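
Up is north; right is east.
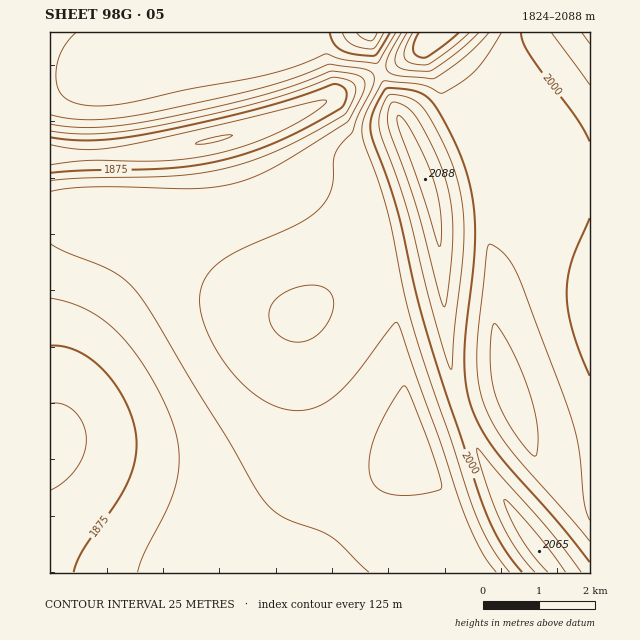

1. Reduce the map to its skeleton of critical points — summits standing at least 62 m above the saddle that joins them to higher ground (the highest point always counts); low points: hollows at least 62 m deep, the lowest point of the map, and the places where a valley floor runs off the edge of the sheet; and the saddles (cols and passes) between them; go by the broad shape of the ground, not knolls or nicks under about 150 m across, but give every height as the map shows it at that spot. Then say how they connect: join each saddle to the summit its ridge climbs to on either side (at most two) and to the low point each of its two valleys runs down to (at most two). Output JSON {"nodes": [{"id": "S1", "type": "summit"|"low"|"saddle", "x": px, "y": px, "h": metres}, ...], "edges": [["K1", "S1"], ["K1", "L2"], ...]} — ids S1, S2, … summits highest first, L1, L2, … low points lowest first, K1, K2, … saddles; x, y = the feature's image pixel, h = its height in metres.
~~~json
{"nodes": [
{"id": "S1", "type": "summit", "x": 425, "y": 179, "h": 2088},
{"id": "S2", "type": "summit", "x": 370, "y": 33, "h": 2067},
{"id": "S3", "type": "summit", "x": 590, "y": 33, "h": 2057},
{"id": "L1", "type": "low", "x": 214, "y": 140, "h": 1824},
{"id": "L2", "type": "low", "x": 55, "y": 444, "h": 1844},
{"id": "L3", "type": "low", "x": 432, "y": 38, "h": 1852},
{"id": "K1", "type": "saddle", "x": 509, "y": 124, "h": 1984},
{"id": "K2", "type": "saddle", "x": 380, "y": 72, "h": 1962},
{"id": "K3", "type": "saddle", "x": 50, "y": 209, "h": 1936}],
"edges": [["K1", "S1"], ["K1", "S3"], ["K1", "L1"], ["K1", "L3"], ["K2", "S1"], ["K2", "S2"], ["K2", "L1"], ["K2", "L3"], ["K3", "S1"], ["K3", "L1"], ["K3", "L2"]]}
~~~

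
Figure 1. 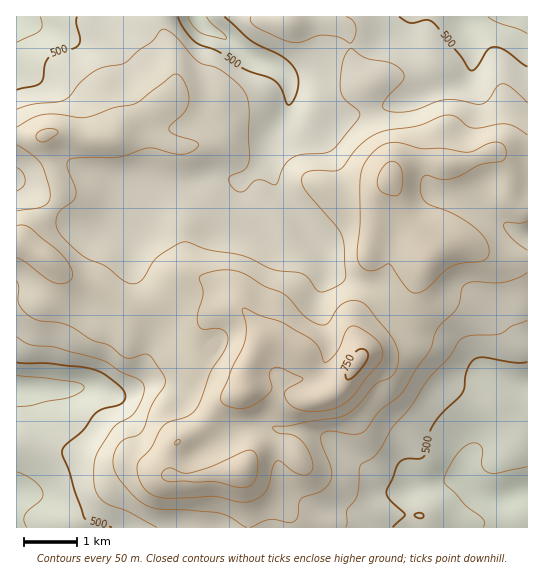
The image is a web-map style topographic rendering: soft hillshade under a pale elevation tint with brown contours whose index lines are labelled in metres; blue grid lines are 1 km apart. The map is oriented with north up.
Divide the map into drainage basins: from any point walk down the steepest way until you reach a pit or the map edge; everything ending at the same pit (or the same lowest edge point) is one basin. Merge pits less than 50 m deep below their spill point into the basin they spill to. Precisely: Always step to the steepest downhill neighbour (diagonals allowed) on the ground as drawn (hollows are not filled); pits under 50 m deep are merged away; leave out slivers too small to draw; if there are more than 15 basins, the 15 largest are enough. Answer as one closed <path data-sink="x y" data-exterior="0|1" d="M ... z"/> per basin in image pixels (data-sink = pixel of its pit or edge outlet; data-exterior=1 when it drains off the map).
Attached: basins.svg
<path data-sink="527 491" data-exterior="1" d="M494 152l-37 12-42-3-17 7-6 6-1 8 16 29 19 20 17 12-8 7-16 27-13 14-35 20-12 12-3 12 5 19-18 29-4 0-16-10-24-24-20-9-16-1-11-20-10-11-7-1-10 2-18 12-4 6-3 12 4 12 0 10 6 6 15 8 18 5 2 10-19 10-21 25-29 18-5 18 0 15 27 1 43-6 4 16 4 41 279-1 0-317-10-2-10-10-1-29-6-11z"/><path data-sink="17 17" data-exterior="1" d="M158 16l-142 1 0 118 28 2 11 36 6 14 0 7-6 12-26 28-5 9 47 36 32 12 22 16 5 6 40-17 23-19 25 6 17 12 28 44 16 1 20 9 24 24 16 10 4 0 18-29-5-19 3-12 12-12 35-20 13-14 16-27 8-7-17-12-19-20-17-31-11 15-12 8-17 0-21-11-40 32-6 11-16-25-10-23-22-30-13-13-12-3-20 6-13 0-31-10-32 0 12-13 40-23 7-7 3-11-1-24-14-29z"/><path data-sink="17 389" data-exterior="1" d="M23 243l-7 0 0 198 11 0 14 6 24 4 37 10 27-1 35 14-26-1-17 8-33 37-3 5 1 5 161 0 0-30-6-27-43 6-27-2 0-14 5-18 29-18 21-25 19-10-2-10-18-5-15-8-6-6 0-10-4-9 3-15 7-10 15-8 16-2-6-12-17-12-25-6-23 19-40 17-5-6-22-16-32-12z"/><path data-sink="197 17" data-exterior="1" d="M289 16l-130 0 0 6 2 8 14 29 1 24-3 11-7 7-40 23-13 13 33 0 31 10 13 0 20-6 12 3 13 13 22 30 10 23 16 25 6-11 40-32 21 11 21-2 18-19 3-11-3-14-17-43-4-17 0-14-11-12-5-13-4-28-7-6-51-3z"/><path data-sink="527 17" data-exterior="1" d="M527 16l-237 0-1 5 52 3 7 6 4 28 5 13 11 12 0 14 4 17 19 47 0 15 7-8 17-7 42 3 34-12 4 0 16 16 17 1z"/><path data-sink="17 491" data-exterior="1" d="M27 441l-11 1 1 86 68 0 3-10 33-37 17-8 26 1-35-14-27 1-37-10-24-4z"/><path data-sink="17 179" data-exterior="1" d="M43 136l-27 1 1 106 6 0 4-4 28-33 6-12 0-7z"/>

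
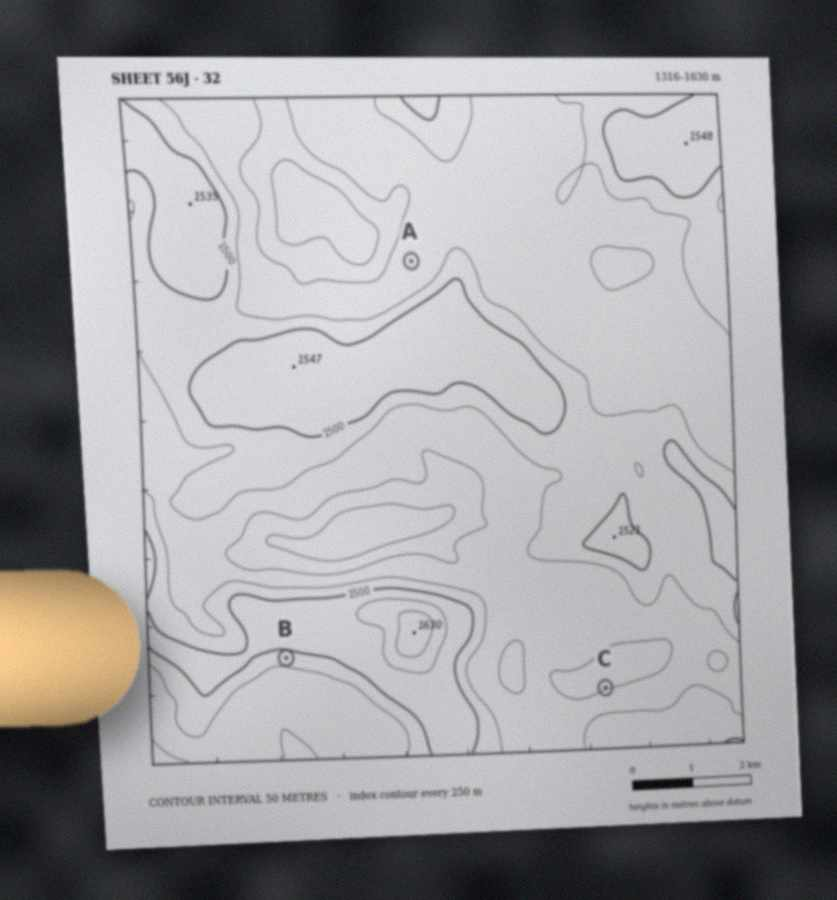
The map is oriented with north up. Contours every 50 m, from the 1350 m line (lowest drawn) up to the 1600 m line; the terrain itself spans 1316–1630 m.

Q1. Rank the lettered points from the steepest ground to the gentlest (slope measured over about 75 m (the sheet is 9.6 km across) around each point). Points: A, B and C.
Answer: B C A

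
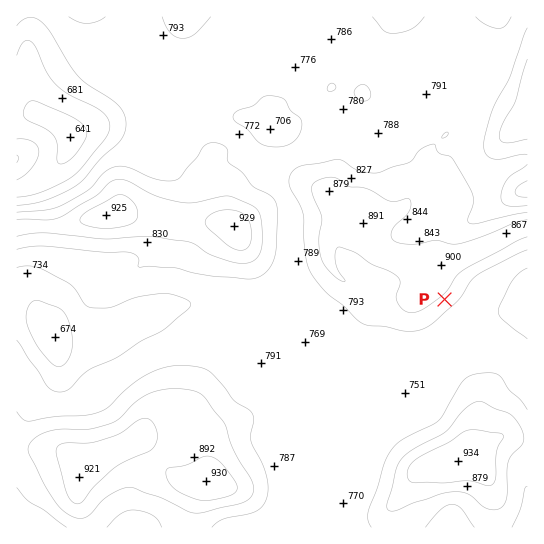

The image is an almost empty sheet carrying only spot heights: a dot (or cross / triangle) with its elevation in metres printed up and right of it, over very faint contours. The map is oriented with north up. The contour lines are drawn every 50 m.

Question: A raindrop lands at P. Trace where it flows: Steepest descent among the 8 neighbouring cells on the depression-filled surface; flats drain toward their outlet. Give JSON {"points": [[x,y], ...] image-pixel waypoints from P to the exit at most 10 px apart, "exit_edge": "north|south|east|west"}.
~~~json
{"points": [[445, 299], [455, 310], [466, 318], [477, 318], [487, 318], [498, 315], [509, 311], [519, 310], [527, 310]], "exit_edge": "east"}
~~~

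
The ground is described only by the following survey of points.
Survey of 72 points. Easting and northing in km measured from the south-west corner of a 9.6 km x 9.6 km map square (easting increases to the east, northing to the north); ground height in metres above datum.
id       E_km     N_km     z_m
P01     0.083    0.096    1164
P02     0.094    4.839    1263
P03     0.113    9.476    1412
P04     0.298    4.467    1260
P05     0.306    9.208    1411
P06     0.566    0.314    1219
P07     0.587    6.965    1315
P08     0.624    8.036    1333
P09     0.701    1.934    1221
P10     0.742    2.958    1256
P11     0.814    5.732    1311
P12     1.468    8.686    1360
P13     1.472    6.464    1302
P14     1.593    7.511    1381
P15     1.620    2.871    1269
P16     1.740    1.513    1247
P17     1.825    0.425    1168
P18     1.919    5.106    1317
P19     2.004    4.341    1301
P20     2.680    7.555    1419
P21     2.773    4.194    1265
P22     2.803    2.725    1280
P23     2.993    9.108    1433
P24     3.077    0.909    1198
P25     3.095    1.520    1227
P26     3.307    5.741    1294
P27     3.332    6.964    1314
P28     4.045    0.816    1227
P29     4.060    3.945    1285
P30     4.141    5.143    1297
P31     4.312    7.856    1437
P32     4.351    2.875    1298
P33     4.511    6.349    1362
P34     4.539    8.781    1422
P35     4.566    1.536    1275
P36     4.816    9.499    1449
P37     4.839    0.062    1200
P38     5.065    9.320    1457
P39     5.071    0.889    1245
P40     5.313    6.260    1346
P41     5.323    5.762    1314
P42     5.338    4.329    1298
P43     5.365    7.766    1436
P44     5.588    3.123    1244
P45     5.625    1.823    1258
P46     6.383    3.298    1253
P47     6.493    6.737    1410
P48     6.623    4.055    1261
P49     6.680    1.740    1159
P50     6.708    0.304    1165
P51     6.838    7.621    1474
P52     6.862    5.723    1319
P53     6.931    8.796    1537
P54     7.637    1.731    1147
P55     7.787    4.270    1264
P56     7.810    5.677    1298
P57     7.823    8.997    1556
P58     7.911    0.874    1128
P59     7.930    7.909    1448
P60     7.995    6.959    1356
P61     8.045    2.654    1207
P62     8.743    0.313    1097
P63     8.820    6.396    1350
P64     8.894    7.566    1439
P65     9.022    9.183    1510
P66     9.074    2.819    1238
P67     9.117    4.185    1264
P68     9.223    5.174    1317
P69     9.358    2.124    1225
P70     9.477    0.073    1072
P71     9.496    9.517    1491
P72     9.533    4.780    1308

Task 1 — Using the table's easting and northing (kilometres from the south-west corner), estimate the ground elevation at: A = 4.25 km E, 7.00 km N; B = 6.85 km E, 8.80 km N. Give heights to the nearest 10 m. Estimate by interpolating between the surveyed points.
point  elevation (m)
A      1410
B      1540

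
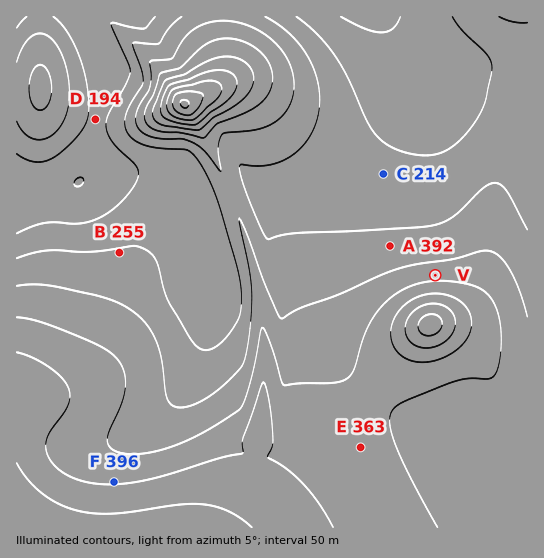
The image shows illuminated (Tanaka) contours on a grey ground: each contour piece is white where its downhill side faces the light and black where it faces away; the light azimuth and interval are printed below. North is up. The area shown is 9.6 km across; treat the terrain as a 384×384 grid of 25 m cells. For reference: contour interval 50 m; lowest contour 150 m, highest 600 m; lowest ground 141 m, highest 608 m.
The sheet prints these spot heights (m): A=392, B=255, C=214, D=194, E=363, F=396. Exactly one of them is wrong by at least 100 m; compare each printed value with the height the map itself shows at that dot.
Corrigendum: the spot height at A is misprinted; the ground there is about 267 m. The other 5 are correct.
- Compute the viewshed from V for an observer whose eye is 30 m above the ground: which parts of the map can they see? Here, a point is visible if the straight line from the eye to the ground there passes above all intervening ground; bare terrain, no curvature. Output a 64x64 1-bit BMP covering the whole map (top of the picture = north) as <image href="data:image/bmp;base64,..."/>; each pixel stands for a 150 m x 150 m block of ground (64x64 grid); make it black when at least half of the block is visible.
<image width="64" height="64" href="data:image/bmp;base64,Qk0+AgAAAAAAAD4AAAAoAAAAQAAAAEAAAAABAAEAAAAAAAACAAATCwAAEwsAAAIAAAAAAAAA////AAAAAAD8AAAAAAAAAP4AAAAAAAAA/gAAAAAAAAD+AAAAAAAAAPwAAAAAAAAA+AAAAAAAAAD4AAAAAAAAAPgAAAAAAAAA+AAAAAAAAAD4AAAAAAAAAPwAAAAAAAAA/gAAAAAAAAD/AAAAAAAAAP+AAAAAAAAA/8AAAAAAAAD/4AAAAAAAAP/wAAAAAAAA//gAAAAAAAD//AABAAAAAP/8AAEAAAAA//4AAYAAAAD//gABgAAAAP/+AAHAAAAA//4AAeAAAAD//gAB+AAAAP/+AAH8AAAA//4AAf8AAAD//gAD/8A8AP/+AAP/8H4A//wAA//8/4B//AAD////4D/4AAP////gP+AAA/////AfAAAH////8AgAAAf////wAAAAB/////gAAAAP////+AAAAA/////4AAAAD/////gAAAAP/////AAAAB/////8AAAAH/////4AAAA//////wAAAD//////AAAAf/////8AAAB//////wAAAP//////AAAA//////84APP//////zwA////////PAA///////88AA///////x4AB///////HAAD//////8YAAD//////xAAAH//////AAAAH/////8AAAAH/////wAAAAP/////AAAAAP////8AAAAAH////wAAAAAB////AAAAAAD///8AAAAAAH///w=="/>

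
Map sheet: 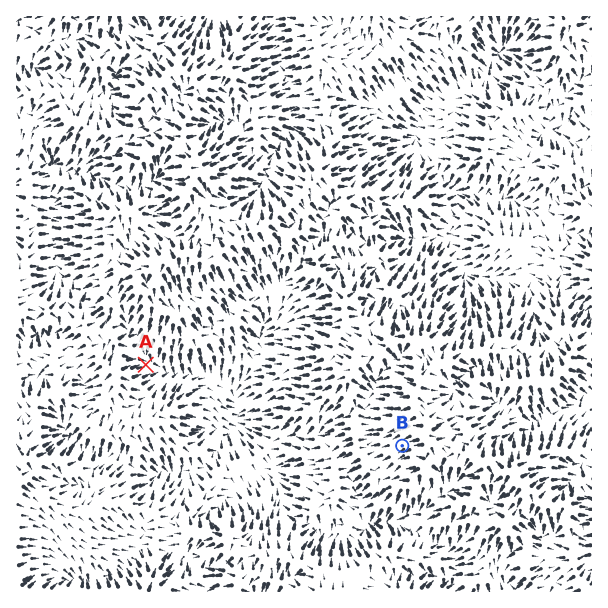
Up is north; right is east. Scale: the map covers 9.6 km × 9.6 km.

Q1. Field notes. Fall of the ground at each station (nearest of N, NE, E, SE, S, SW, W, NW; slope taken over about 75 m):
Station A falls E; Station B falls SW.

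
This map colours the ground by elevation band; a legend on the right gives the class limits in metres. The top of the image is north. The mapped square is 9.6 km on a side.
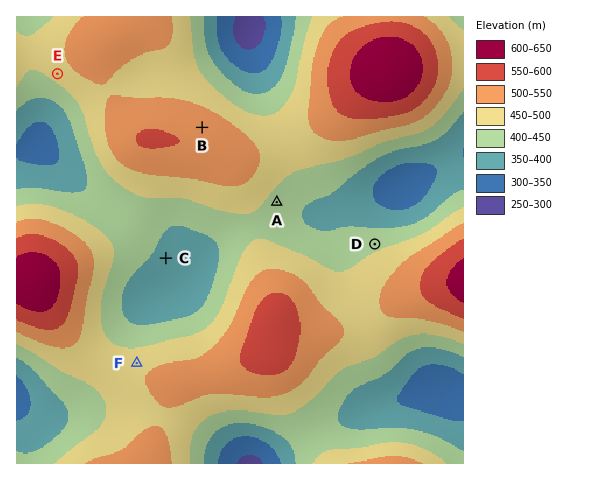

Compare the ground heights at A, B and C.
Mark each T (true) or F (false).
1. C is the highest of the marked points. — F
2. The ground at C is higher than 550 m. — F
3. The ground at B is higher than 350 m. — T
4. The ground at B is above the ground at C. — T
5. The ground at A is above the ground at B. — F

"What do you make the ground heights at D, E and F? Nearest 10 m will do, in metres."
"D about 430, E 470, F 480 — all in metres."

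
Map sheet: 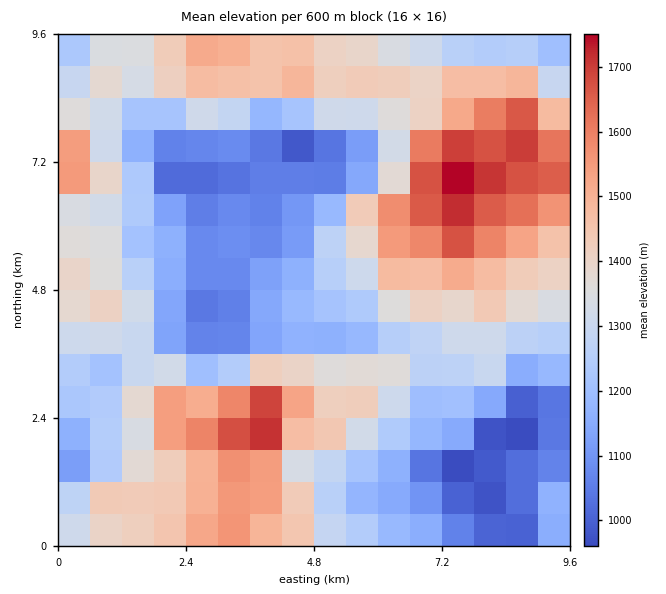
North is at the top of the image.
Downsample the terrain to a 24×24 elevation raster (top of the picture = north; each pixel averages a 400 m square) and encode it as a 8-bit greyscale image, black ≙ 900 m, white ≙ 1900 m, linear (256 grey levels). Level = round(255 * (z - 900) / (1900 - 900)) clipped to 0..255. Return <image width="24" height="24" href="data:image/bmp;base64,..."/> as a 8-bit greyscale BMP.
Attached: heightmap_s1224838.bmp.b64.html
<image width="24" height="24" href="data:image/bmp;base64,Qk12BgAAAAAAADYEAAAoAAAAGAAAABgAAAABAAgAAAAAAEACAAATCwAAEwsAAAABAAAAAAAAAAAAAAEBAQACAgIAAwMDAAQEBAAFBQUABgYGAAcHBwAICAgACQkJAAoKCgALCwsADAwMAA0NDQAODg4ADw8PABAQEAAREREAEhISABMTEwAUFBQAFRUVABYWFgAXFxcAGBgYABkZGQAaGhoAGxsbABwcHAAdHR0AHh4eAB8fHwAgICAAISEhACIiIgAjIyMAJCQkACUlJQAmJiYAJycnACgoKAApKSkAKioqACsrKwAsLCwALS0tAC4uLgAvLy8AMDAwADExMQAyMjIAMzMzADQ0NAA1NTUANjY2ADc3NwA4ODgAOTk5ADo6OgA7OzsAPDw8AD09PQA+Pj4APz8/AEBAQABBQUEAQkJCAENDQwBEREQARUVFAEZGRgBHR0cASEhIAElJSQBKSkoAS0tLAExMTABNTU0ATk5OAE9PTwBQUFAAUVFRAFJSUgBTU1MAVFRUAFVVVQBWVlYAV1dXAFhYWABZWVkAWlpaAFtbWwBcXFwAXV1dAF5eXgBfX18AYGBgAGFhYQBiYmIAY2NjAGRkZABlZWUAZmZmAGdnZwBoaGgAaWlpAGpqagBra2sAbGxsAG1tbQBubm4Ab29vAHBwcABxcXEAcnJyAHNzcwB0dHQAdXV1AHZ2dgB3d3cAeHh4AHl5eQB6enoAe3t7AHx8fAB9fX0Afn5+AH9/fwCAgIAAgYGBAIKCggCDg4MAhISEAIWFhQCGhoYAh4eHAIiIiACJiYkAioqKAIuLiwCMjIwAjY2NAI6OjgCPj48AkJCQAJGRkQCSkpIAk5OTAJSUlACVlZUAlpaWAJeXlwCYmJgAmZmZAJqamgCbm5sAnJycAJ2dnQCenp4An5+fAKCgoAChoaEAoqKiAKOjowCkpKQApaWlAKampgCnp6cAqKioAKmpqQCqqqoAq6urAKysrACtra0Arq6uAK+vrwCwsLAAsbGxALKysgCzs7MAtLS0ALW1tQC2trYAt7e3ALi4uAC5ubkAurq6ALu7uwC8vLwAvb29AL6+vgC/v78AwMDAAMHBwQDCwsIAw8PDAMTExADFxcUAxsbGAMfHxwDIyMgAycnJAMrKygDLy8sAzMzMAM3NzQDOzs4Az8/PANDQ0ADR0dEA0tLSANPT0wDU1NQA1dXVANbW1gDX19cA2NjYANnZ2QDa2toA29vbANzc3ADd3d0A3t7eAN/f3wDg4OAA4eHhAOLi4gDj4+MA5OTkAOXl5QDm5uYA5+fnAOjo6ADp6ekA6urqAOvr6wDs7OwA7e3tAO7u7gDv7+8A8PDwAPHx8QDy8vIA8/PzAPT09AD19fUA9vb2APf39wD4+PgA+fn5APr6+gD7+/sA/Pz8AP39/QD+/v4A////AF5ue4CGhpumqpyNhmJnWktJQjEdGxsnSHKIlZKGmJ+hrJ+ZjmJXRkM/NykZFhIvTUtvhYSEh4+kp6maeGBNRUE2LxgREho5QzNKYHeFg5GkpauJa19bSUQ0HQ0OHSAvJzdGU2aKl6G7w7mPanJsVE0/JysQDRIdKUNSYGmRqayzyeS2mpiGa1lYTVApFQ4YJFJaXW+bpqioxdLJlYSChGdcSFBEMxUUJFROT2WUlXlukq2uj4iHhndoR1FVVzQkNl5UUVxsVEU7UHV2cmtrdnhrXWJpaE0+VmVtYWVXNS8pMT5FRkJFTFxZZGdtZlxTXGt2em9UMyUjIjFCREVMSFpqZml2c3FmYX9/iHFVNyUoKztHS1NVW3WKjH6Qj354doKDdWZQPCopLDlBSFtYcJGWj4mhi4uIhHdzbFFKRDcvLy81Plxdd5qWnrW4opGAfnJ9cVhEQSosLywtOVZziK6mvMnBpqWfkmKAYFdHOSYsLSkrN0Zymri2ydHOwbekpHiZaGJCLCUlKSouMy9EbImezNLKtsTEuq+id2ApGBshICQoISQmOmyY1Nne1su7wruAbk4lJCQnKCQaEBkrM2CXxtnGzNewu5dsXkw6O0BKQDEpJTtEUm56pbKwwdetsnRscltNYXV8ZlBNbntudntwgpeitcWohGZvgG5sgpGQh4SPmYCJjYh8hJeanqWLY1tmeXR7lZecoJqOlYWOdIGDfHl0d3thVVFfc257hqCZmI+JknWQdmlnYFdOTlFJTQ=="/>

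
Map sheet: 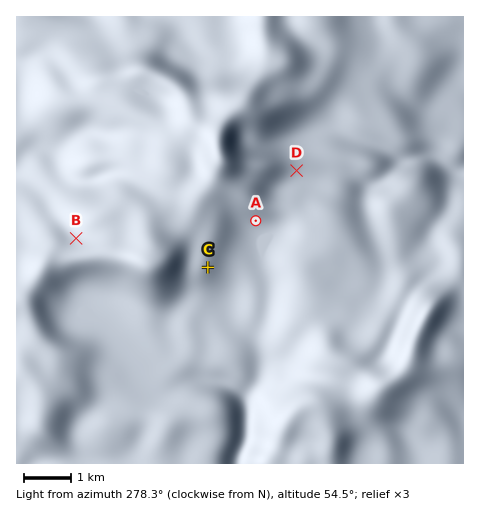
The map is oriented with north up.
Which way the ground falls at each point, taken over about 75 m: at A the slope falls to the S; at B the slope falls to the NW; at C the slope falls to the SE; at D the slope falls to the SE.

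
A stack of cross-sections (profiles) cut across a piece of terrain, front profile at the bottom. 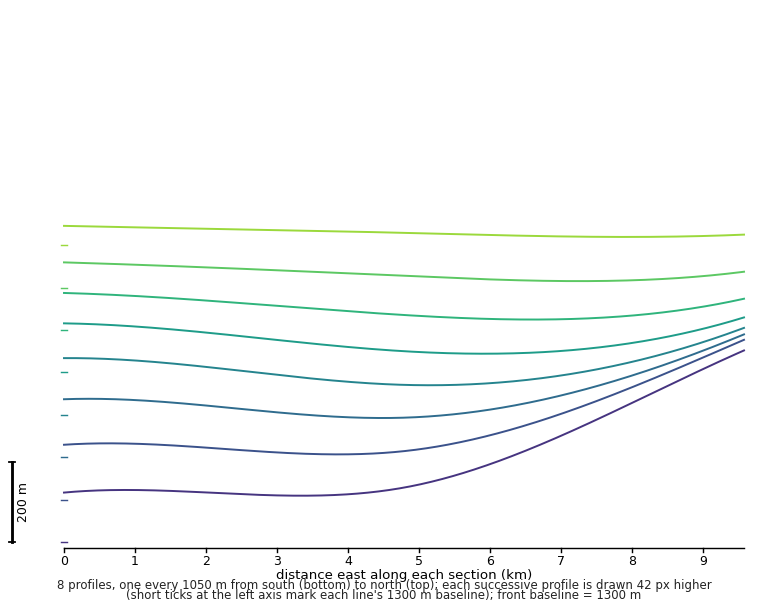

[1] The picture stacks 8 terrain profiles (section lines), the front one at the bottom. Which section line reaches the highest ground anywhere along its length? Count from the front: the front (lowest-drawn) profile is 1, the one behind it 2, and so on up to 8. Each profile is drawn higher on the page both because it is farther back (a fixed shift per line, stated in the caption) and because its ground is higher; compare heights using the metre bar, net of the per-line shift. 1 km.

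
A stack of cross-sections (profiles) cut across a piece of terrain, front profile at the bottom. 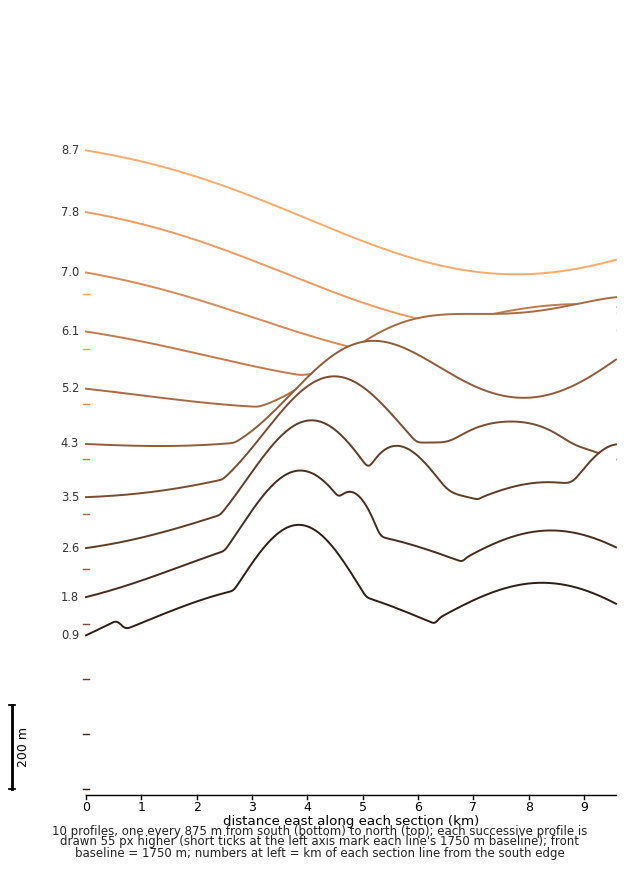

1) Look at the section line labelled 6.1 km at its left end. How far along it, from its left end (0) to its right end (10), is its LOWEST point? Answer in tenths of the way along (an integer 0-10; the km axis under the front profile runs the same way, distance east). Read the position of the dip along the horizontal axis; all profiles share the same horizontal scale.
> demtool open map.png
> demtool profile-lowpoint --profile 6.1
4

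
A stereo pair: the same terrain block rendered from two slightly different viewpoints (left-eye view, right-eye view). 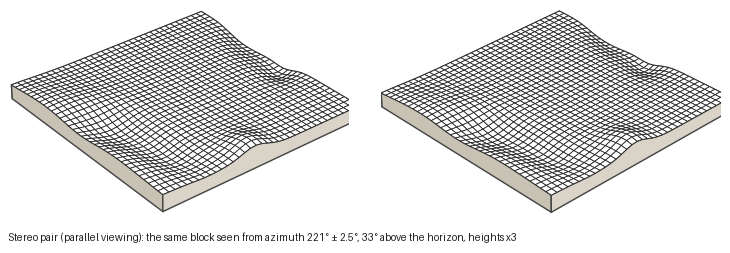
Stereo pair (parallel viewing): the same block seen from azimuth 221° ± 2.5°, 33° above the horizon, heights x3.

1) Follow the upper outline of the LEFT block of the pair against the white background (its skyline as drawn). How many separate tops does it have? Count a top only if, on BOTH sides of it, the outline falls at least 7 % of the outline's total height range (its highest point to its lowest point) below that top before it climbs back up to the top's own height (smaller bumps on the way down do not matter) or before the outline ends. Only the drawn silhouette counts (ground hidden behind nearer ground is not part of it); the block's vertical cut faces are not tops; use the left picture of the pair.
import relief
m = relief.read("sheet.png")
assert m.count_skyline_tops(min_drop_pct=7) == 2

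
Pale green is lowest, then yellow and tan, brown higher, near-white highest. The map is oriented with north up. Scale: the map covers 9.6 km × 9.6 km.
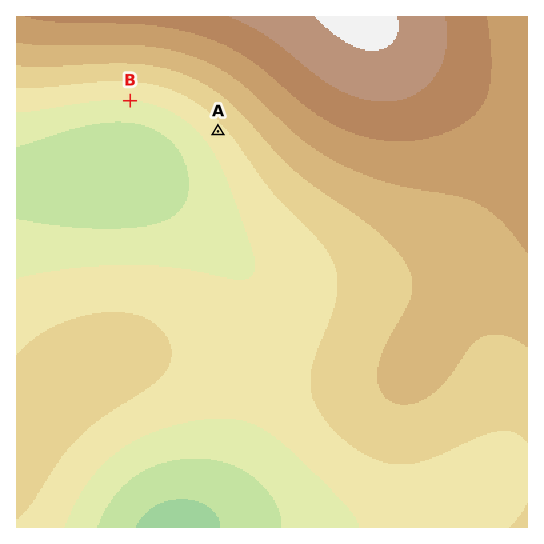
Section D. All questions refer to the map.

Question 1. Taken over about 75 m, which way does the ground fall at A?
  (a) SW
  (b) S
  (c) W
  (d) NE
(a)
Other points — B S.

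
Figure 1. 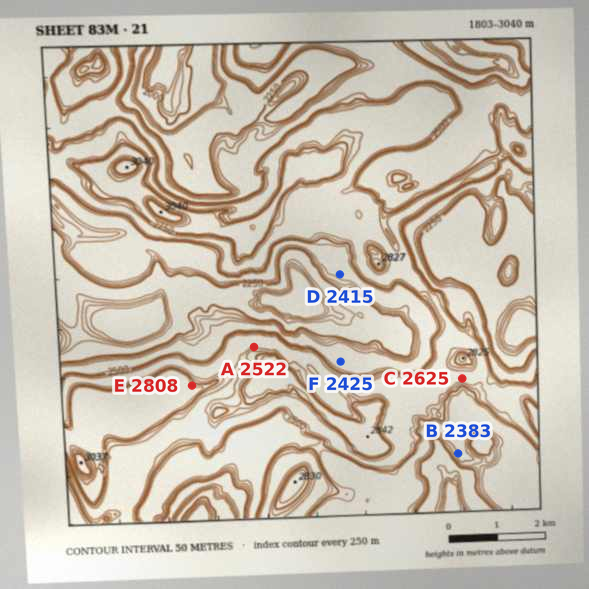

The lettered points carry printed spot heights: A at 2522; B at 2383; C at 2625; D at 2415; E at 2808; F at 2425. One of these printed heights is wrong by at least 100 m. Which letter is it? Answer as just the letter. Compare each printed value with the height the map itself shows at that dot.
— A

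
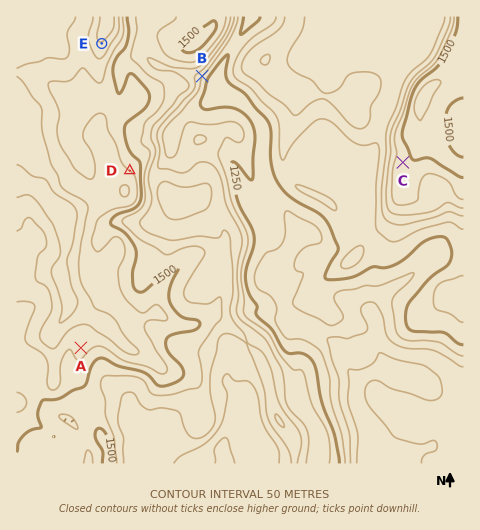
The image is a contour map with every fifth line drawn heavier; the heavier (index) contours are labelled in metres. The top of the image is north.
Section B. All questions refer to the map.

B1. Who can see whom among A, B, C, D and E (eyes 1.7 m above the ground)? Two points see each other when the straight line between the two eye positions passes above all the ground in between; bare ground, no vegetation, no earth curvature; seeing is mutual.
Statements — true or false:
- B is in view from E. false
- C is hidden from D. false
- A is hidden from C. true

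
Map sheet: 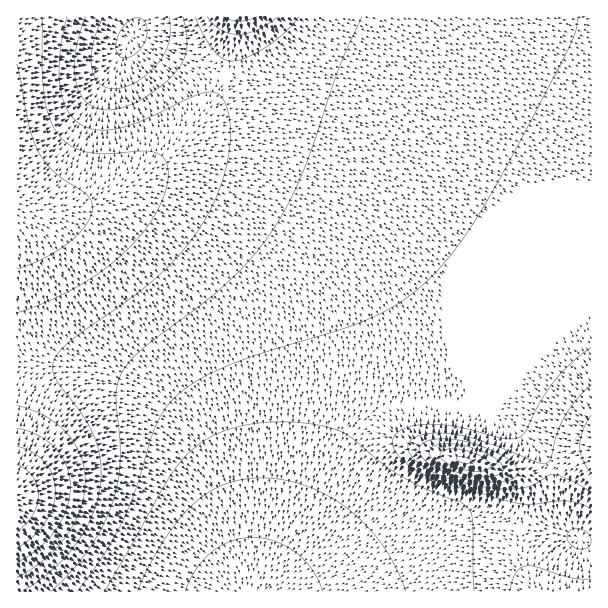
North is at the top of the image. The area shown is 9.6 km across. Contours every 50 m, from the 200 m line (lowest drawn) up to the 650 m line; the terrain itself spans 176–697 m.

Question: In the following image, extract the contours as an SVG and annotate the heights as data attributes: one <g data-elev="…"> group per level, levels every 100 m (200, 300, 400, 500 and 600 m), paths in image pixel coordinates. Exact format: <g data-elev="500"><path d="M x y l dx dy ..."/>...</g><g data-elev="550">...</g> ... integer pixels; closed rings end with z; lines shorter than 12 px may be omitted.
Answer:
<g data-elev="200"><path d="M185 591l10-21 17-18 19-11 21-4 23 4 21 12 16 17 11 21"/></g><g data-elev="300"><path d="M105 591l62-110 10-15 12-14 18-13 21-9 26-6 27-2 34 3 26 7 12 7 27 23 22 15 23 12 33 12 8 5 4 6 3 9 1 70"/><path d="M576 548l-7-5-2-7 3-6 8-2 9 5 3 4 1 5-1 4-3 2-5 1z"/><path d="M122 58l-4-4-2-6 3-15 10-12 6-3 6 1 4 4 2 6-3 14-4 7-6 5-6 3z"/></g><g data-elev="400"><path d="M51 591l21-21 18-22 13-23 10-24 5-18 2-18 0-22-4-47 1-12 5-12 9-12 12-12 60-45 28-24 21-22 20-26 15-25 14-30 38-108 23-51"/><path d="M591 385l-15 15-12 17-7 17-6 24-5 6-9-2-61-23-24-5-18-1-14 2-9 5-3 7 4 9 12 11 17 9 21 6 32 6 22 1 15-4 18-10 5-1 16 6 21 12"/><path d="M183 17l4 18 0 13-4 12-6 11-15 15-19 13-18 8-17 3-10-1-10-5-7-8-4-12-2-15 1-16 3-18 7-18"/></g><g data-elev="500"><path d="M17 578l27-18 12-11 10-13 9-14 6-13 3-14 1-13-1-14-3-12-6-12-8-10-10-10-12-8-13-6-15-5"/><path d="M472 476l14 1 11-2 6-4 0-4-3-5-8-6-25-10-23-2-9 2-4 3-2 3 2 4 7 8 16 7z"/><path d="M17 313l28-11 29-13 25-16 21-17 19-19 14-19 11-21 4-20 0-9-2-7-4-5-6-3-12-2-37 3-18-1-17-6-13-12-9-17-6-23-2-27 0-51"/><path d="M207 17l6 7 8 6 7 3 9 1 11-1 10-3 19-13"/></g><g data-elev="600"><path d="M17 548l16-12 12-14 8-15 2-16-2-15-8-14-13-10-15-6"/><path d="M461 462l7 2 4-2-2-3-5-2-6-1-3 2z"/></g>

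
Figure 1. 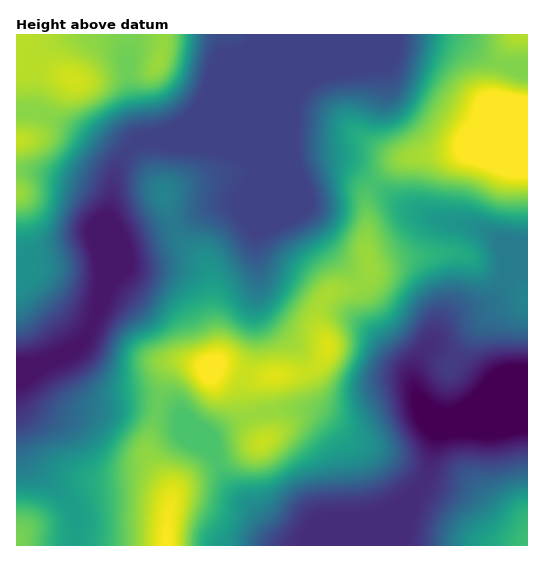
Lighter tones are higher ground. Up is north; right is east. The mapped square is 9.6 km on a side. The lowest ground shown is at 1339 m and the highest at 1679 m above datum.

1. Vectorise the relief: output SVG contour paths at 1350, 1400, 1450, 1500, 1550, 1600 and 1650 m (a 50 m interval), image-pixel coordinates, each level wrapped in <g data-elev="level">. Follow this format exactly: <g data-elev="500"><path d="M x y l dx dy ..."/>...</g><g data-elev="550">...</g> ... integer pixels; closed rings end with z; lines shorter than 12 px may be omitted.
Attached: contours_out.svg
<g data-elev="1350"><path d="M527 430l-36 6-32-2-22 1-7-3-5-6-5-9-2-9 1-4 3-1 16 9 7 0 6-1 10-5 10-8 26-26 10-4 20-1"/></g><g data-elev="1400"><path d="M280 545l2-6 19-27 7-7 13-4 37-2 16-3 17-8 18-16 4-9 0-10-18-40-6-28-1-12 2-6 4-7 17-16 16-18 8-4 7 3 5 6 9 20 6 4 9-1 27-6 29 0"/><path d="M527 452l-32 7-32-1-11 5-5 6-6 20-13 27-5 16-1 13"/><path d="M17 344l12-2 10-6 23-18 9-12 8-18 3-16-1-13-7-24 1-14 6-10 15-18 13-24 5-4 5-1 3 5 5 32 13 31 7 25 2 12-3 11-7 12-26 33-14 29-6 9-11 9-30 17-10 10-15 16-5 4-5 1"/></g><g data-elev="1450"><path d="M249 545l1-8 5-8 16-14 14-19 9-7 17-7 55-7 13-7 9-8 4-8-1-8-23-49-2-10 1-9 4-12 7-12 24-22 15-24 8-9 8-5 10-3 10-1 8 1 20 10 5 4 6 10 5 4 18 8 12 3"/><path d="M527 477l-9 1-12 4-15 7-9 6-29 27-5 10-2 13"/><path d="M17 320l6-2 7-5 24-24 8-11 2-13-6-22 1-12 18-54 6-13 22-29 13-12 13-7 32-7 10-5 8-7 6-10 5-11 7-28 1-13"/><path d="M421 35l-2 17-8 27-8 16-8 9-5 2-7 1-21-8-16-1-13 3-8 7-4 12-3 29 2 12 10 38 1 9-2 7-4 6-6 6-29 18-9 7-6 8-9 17-4 4-5 0-7-5-11-13-12-19-7-7-9-4-17-5-7-5-3-11 3-25-5-9-8-4-11-2-8 1-6 4-4 10 1 10 15 31 9 33 0 11-3 11-18 31-22 16-7 7-13 33-21 30-5 20-4 8-11 8-24 9-17 10-8 1"/></g><g data-elev="1500"><path d="M215 545l2-6 12-16 5-23 5-7 6-2 17-3 8-2 24-15 51-26 6-5 3-5 0-8-4-30 0-12 3-10 14-35 6-9 20-14 21-31 11-8 18-9 11-2 17 0 7-4 0-8-5-9-11-7-23-6-8-4-8-9 0-4 2-4 9-3 29 1 39 9 25 2"/><path d="M527 497l-8 2-8 5-14 20-15 13-3 8"/><path d="M17 236l9-1 8-3 7-5 5-6 7-16 4-24 3-9 26-39 7-8 12-9 16-9 10-4 27-4 8-5 8-7 6-8 4-11 4-19 2-14"/><path d="M437 35l-2 16-10 26-11 24-9 14-10 7-10 3-11 0-20-4-5 1-4 3-2 10 4 21-5 23 2 29-3 12-4 8-7 8-24 17-8 8-16 32-12 16-11 7-9 0-9-6-20-22-6-2-6 0-27 15-8 7-16 19-21 11-7 6-4 8-2 11-2 26 2 20-2 10-23 33-8 7-15 9-5 7 1 12 9 25 0 7-2 4-2 1-3-1-10-15-10-8-17-5-20-2"/></g><g data-elev="1550"><path d="M35 545l1-16-1-6-6-5-12-1"/><path d="M192 545l3-16 12-32 2-24-2-6-6-7-23-13-8-8-3-7-1-9 1-11 3-8 5-5 7 0 19 16 16 11 5 9 7 25 5 5 8 4 13 2 14-3 11-7 18-16 27-33 24-53 3-14-2-21 2-7 5-4 16-5 8-5 10-14 7-13 1-9-2-11-20-43-8-9-4-1-3 4-23 49-25 19-33 47-12 12-8 4-10 0-8-3-18-11-11-2-19 9-24 7-21 10-7 5-2 6 0 5 8 25 0 16-4 14-16 24-7 18-1 10 1 22 0 52"/><path d="M17 213l10-3 8-6 4-11-4-18 1-6 22-21 11-22 5-6 52-34 7-1 20 1 6-2 7-5 5-7 3-9 5-28"/><path d="M477 35l-1 8-3 6-18 17-10 12-27 45-9 8-26 17-4 8 1 11 5 7 9 4 27 3 45 8 35 14 26 0"/></g><g data-elev="1600"><path d="M178 545l5-50-3-8-7-3-8 3-7 12-3 22-2 24"/><path d="M209 392l8 1 6-4 6-8 6-12 1-6-2-7-5-5-6-4-8 0-12 3-11 6-4 5 0 7 5 9 8 10z"/><path d="M271 383l13-3 4-3 0-4-3-3-6-2-11 3-4 4 0 4 2 2z"/><path d="M327 355l3-2 3-5-2-6-4-2-2 1-2 6 1 5z"/><path d="M527 92l-36-7-9 1-7 3-6 7-8 17-11 19-5 17 3 11 9 7 22 6 24 9 24 2"/></g><g data-elev="1650"><path d="M527 107l-16 0-8 3-4 7-1 16 2 11 6 9 9 6 12 2"/></g>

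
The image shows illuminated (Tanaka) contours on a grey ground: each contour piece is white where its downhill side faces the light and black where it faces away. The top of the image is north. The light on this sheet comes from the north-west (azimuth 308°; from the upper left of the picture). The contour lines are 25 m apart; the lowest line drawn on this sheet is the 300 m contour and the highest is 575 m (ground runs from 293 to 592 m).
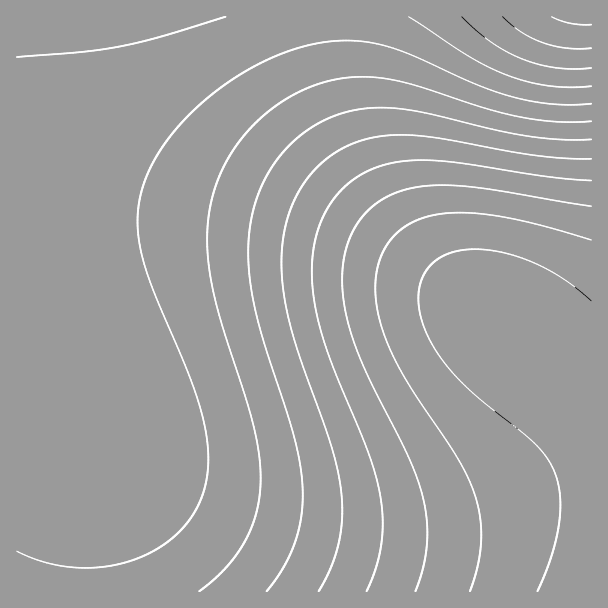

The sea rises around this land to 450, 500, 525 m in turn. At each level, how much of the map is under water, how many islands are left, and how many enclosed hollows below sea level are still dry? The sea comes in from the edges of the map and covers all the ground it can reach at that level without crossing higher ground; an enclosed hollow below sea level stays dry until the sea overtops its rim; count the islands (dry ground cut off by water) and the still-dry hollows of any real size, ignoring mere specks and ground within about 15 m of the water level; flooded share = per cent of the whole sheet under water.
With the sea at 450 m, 55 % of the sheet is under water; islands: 0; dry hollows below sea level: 0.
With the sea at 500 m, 69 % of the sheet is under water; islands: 0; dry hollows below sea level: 0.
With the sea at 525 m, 75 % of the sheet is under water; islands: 0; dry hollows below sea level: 0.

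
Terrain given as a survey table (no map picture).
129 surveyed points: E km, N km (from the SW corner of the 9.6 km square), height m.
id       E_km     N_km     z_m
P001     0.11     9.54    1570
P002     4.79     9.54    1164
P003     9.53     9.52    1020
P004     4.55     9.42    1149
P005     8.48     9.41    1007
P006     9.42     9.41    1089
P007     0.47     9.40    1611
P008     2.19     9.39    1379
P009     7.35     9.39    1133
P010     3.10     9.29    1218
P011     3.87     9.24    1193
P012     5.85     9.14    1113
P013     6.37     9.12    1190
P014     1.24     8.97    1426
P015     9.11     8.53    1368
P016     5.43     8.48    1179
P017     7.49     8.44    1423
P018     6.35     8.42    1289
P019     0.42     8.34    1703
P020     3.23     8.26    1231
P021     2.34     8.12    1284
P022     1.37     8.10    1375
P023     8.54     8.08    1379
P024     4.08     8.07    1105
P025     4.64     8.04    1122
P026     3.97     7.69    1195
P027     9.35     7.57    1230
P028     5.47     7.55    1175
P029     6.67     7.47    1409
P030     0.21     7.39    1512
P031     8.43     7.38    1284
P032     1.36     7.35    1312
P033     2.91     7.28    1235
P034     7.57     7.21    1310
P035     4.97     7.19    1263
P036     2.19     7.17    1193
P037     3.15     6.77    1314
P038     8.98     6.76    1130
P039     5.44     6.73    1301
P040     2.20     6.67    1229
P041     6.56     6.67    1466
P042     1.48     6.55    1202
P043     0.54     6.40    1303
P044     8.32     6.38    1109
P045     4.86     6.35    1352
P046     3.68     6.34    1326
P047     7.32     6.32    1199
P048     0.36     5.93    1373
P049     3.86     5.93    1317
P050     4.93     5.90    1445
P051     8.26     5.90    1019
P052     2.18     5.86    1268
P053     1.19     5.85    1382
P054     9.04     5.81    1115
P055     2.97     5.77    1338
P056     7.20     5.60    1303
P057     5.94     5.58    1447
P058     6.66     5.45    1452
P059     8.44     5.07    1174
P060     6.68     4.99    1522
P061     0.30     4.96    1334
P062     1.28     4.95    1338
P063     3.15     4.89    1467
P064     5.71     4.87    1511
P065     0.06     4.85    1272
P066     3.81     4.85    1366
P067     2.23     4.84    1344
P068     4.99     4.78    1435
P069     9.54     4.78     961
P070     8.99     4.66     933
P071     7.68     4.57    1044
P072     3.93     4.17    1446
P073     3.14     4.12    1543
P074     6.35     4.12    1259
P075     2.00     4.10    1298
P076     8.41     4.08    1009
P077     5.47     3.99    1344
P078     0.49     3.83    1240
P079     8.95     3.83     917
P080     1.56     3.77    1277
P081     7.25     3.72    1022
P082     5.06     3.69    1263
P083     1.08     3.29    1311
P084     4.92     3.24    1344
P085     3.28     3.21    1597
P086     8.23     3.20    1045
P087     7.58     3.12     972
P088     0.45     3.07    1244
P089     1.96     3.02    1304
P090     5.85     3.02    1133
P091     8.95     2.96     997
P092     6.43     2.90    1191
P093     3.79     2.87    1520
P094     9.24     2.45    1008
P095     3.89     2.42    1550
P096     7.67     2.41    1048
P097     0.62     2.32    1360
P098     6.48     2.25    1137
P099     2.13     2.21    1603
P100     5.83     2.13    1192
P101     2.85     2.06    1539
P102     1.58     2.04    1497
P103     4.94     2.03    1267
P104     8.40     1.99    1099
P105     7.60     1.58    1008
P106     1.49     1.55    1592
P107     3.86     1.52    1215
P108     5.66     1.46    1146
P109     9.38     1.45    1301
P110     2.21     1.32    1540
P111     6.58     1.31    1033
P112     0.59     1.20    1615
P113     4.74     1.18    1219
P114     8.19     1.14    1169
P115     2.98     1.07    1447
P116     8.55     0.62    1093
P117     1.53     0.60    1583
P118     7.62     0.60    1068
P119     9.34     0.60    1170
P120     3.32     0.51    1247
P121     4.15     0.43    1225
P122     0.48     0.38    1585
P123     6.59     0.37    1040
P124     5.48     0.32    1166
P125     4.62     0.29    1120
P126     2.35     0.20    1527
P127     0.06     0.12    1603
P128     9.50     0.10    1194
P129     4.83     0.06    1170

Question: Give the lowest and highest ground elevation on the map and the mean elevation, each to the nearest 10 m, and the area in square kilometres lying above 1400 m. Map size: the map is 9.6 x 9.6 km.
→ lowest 900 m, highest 1700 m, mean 1290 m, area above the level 24.3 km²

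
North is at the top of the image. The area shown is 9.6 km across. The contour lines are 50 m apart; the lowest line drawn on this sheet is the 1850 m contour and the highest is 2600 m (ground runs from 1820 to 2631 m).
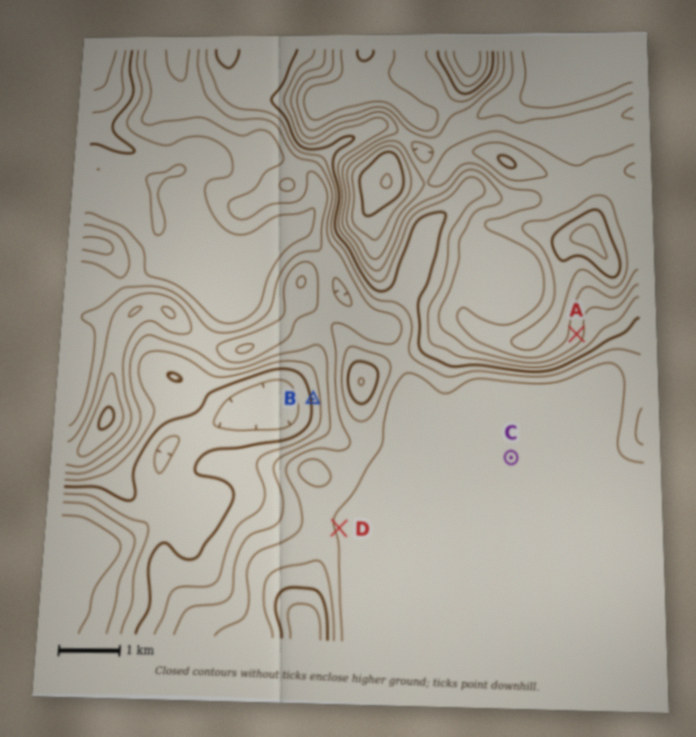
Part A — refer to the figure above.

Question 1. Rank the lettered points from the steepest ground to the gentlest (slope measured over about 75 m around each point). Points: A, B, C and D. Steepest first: B A D C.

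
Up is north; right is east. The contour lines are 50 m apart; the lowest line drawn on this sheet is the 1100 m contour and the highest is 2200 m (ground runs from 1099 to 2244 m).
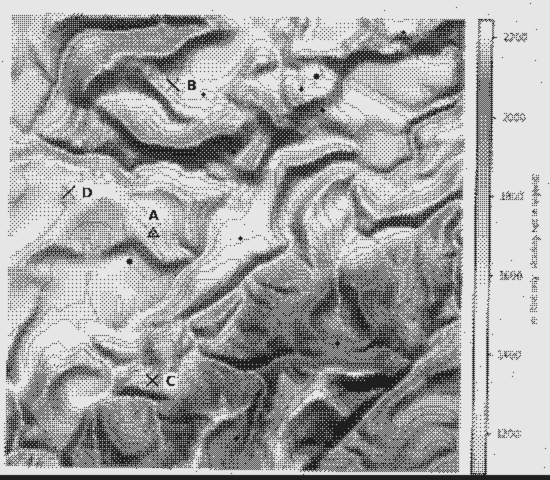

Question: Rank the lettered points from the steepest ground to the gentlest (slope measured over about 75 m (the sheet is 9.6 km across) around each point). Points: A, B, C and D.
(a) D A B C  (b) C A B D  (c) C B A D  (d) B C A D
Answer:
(c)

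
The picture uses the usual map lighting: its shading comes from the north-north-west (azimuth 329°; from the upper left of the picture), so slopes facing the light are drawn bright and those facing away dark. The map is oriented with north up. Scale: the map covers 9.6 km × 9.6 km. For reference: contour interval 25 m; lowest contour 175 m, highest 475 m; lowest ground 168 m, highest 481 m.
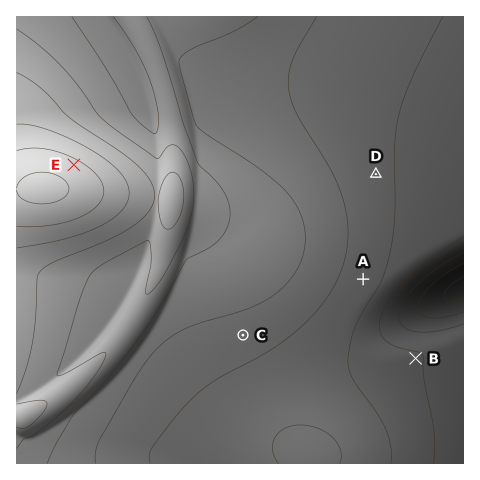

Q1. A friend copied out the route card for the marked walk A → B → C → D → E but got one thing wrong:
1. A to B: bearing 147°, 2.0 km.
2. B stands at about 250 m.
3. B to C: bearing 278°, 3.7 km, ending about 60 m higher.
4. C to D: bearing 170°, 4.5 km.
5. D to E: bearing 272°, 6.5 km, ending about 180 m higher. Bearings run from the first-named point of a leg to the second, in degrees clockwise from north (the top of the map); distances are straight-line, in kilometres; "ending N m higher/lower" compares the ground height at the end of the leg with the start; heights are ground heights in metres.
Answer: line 4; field bearing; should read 40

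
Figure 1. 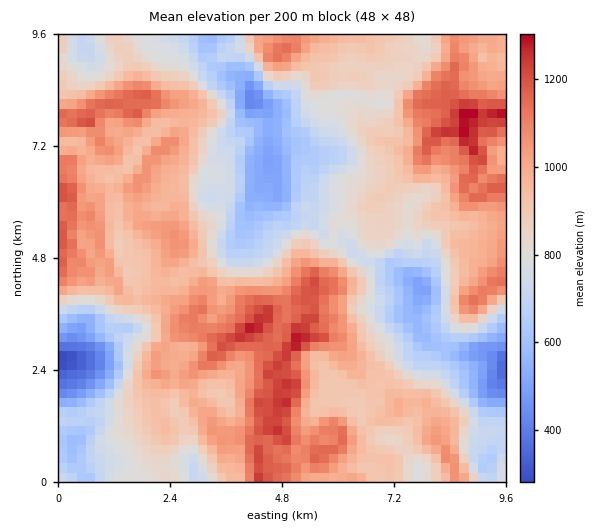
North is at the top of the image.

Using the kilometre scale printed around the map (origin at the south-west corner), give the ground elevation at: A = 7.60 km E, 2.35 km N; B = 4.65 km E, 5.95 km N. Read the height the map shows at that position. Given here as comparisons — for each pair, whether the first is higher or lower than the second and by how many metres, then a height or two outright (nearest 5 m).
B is lower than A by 230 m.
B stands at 540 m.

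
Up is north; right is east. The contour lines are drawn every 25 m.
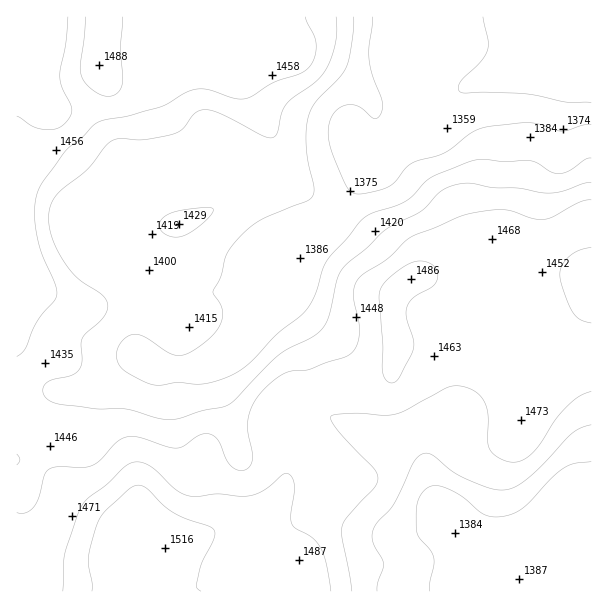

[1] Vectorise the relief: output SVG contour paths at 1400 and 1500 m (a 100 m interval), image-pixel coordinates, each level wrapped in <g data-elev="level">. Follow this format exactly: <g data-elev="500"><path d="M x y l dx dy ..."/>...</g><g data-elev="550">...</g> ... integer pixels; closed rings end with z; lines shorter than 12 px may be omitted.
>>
<g data-elev="1400"><path d="M430 591l0-7 4-18 0-8-3-7-13-15-2-9 1-24 3-8 6-6 8-3 10 1 18 10 21 17 9 3 11-1 10-2 11-7 28-30 12-9 11-5 16-1"/><path d="M591 158l-6 1-14 11-10 3-9-1-13-8-8-3-27 1-22-3-12 3-35 13-9 6-13 14-7 6-11 5-23 7-11 8-35 40-4 9-7 24-9 16-28 23-26 28-13 10-15 8-18 5-11 0-18-2-18 3-12-2-20-11-8-7-3-11 4-11 9-7 6-2 8 2 25 17 11 3 13-5 18-13 9-11 4-12-2-9-8-15 7-13 5-20 6-10 13-15 14-12 49-20 5-4 2-11-6-24-2-16 2-27 7-17 24-24 7-10 6-24 2-27"/></g><g data-elev="1500"><path d="M201 591l-4-3 0-4 5-21 12-24 1-5-1-4-5-4-23-7-12-6-10-7-17-17-9-4-6 2-6 4-21 20-7 11-9 35 0 10 3 17 0 7"/></g>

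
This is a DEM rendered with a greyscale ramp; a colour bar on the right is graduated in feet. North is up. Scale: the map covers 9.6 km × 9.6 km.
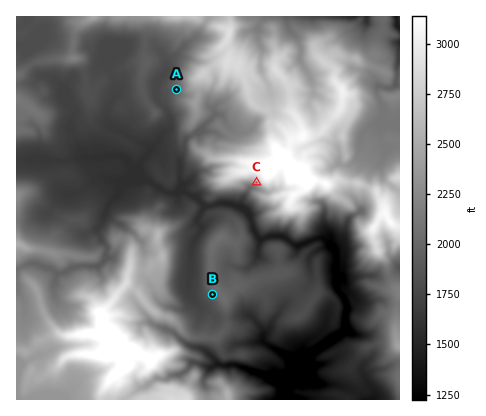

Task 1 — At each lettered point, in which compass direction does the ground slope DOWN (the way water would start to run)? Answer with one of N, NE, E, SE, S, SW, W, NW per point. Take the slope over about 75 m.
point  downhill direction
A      W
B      SW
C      SW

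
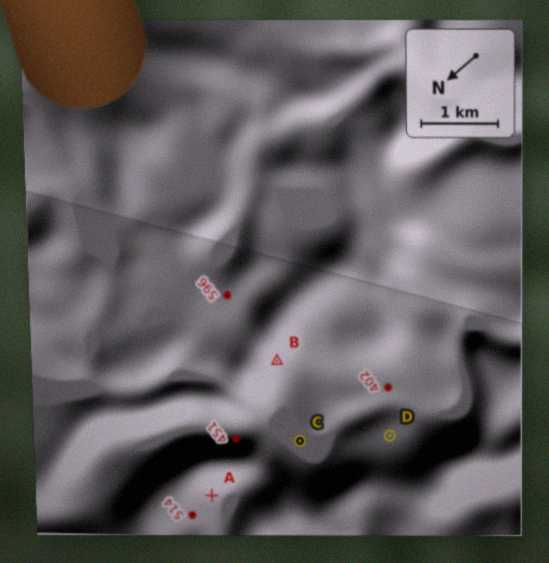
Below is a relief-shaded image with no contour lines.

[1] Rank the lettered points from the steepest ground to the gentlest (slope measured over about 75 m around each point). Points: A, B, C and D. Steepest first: B A D C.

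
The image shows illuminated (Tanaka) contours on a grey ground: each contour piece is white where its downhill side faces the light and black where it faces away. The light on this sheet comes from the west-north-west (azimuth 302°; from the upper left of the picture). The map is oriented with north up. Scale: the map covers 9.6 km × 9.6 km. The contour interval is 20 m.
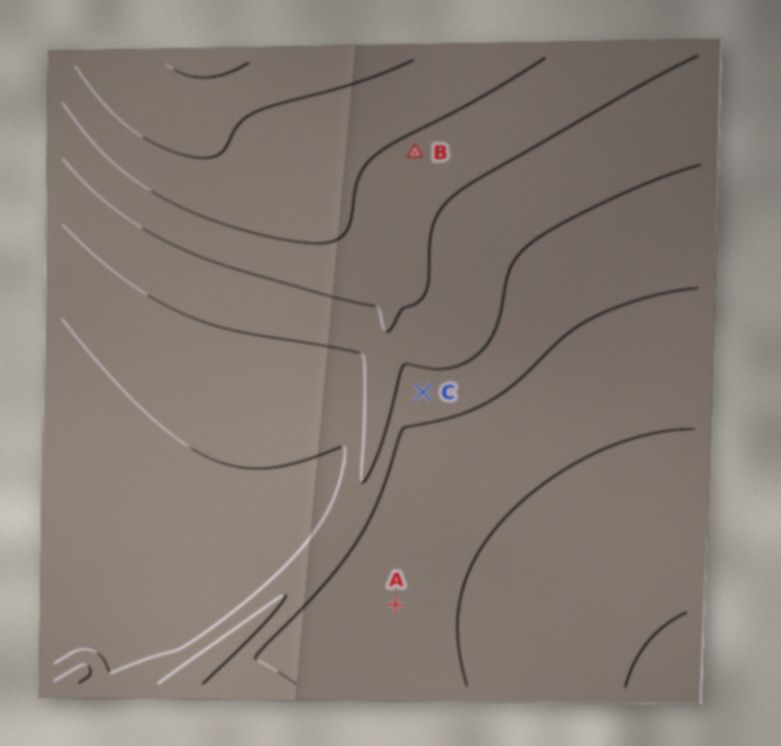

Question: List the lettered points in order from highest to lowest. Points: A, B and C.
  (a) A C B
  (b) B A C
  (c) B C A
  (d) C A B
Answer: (c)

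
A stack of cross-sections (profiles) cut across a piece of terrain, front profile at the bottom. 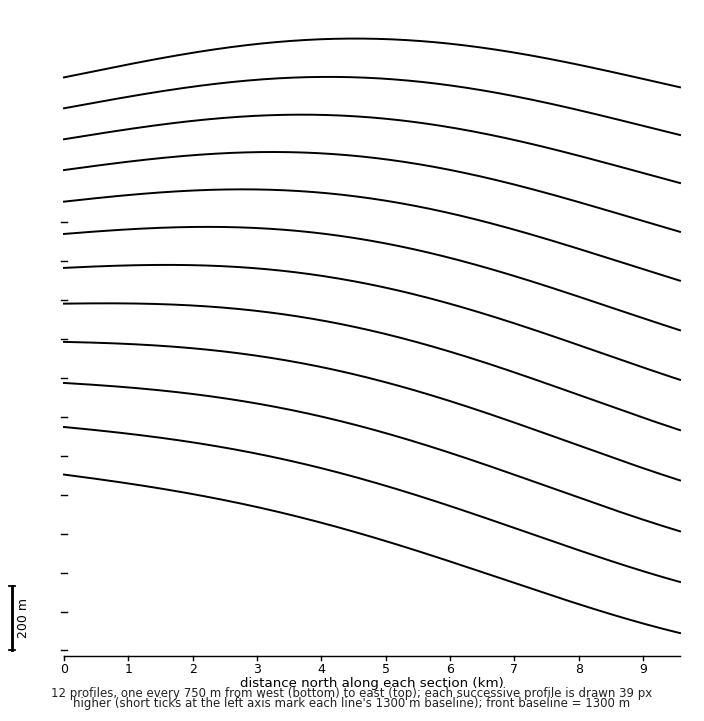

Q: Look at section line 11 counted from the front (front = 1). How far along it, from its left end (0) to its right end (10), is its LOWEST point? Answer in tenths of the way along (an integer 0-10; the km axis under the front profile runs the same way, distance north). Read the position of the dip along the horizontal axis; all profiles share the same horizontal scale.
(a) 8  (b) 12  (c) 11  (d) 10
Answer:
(d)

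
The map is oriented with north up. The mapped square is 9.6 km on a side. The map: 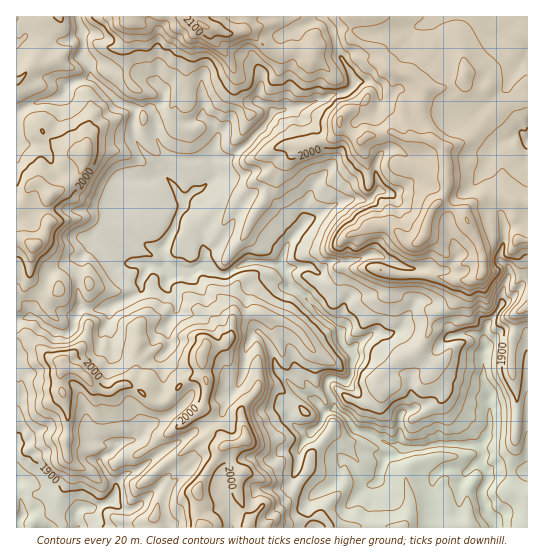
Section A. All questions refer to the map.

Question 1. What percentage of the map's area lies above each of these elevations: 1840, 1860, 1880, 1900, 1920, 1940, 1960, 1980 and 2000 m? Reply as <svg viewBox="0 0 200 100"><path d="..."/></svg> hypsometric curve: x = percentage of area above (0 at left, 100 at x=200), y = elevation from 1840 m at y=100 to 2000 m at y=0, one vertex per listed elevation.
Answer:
<svg viewBox="0 0 200 100"><path d="M193 100l-9-12-9-13-14-13-24-12-19-12-20-13-21-13-20-12"/></svg>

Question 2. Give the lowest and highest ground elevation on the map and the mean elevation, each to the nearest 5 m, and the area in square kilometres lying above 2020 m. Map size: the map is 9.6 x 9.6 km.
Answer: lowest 1805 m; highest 2120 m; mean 1955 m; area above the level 17.2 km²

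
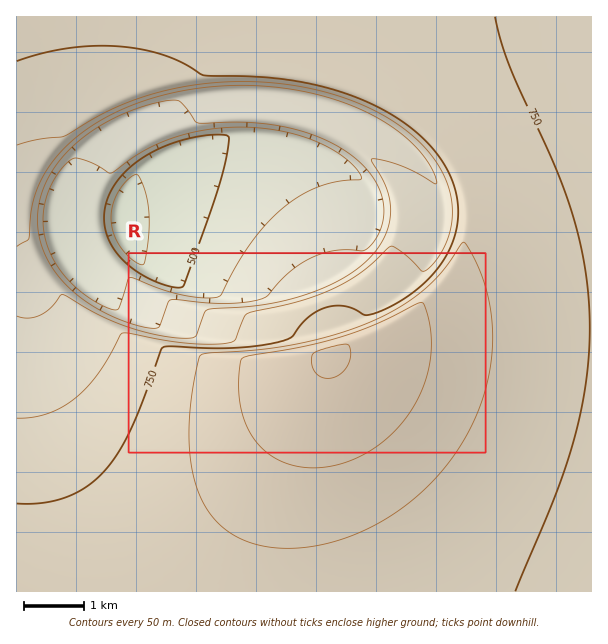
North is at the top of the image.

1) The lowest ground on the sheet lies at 430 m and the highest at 900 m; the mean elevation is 720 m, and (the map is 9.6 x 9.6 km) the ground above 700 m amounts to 66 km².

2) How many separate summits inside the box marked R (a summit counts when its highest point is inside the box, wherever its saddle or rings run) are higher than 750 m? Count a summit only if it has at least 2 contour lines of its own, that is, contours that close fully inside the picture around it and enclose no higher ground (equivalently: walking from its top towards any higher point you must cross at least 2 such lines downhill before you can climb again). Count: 1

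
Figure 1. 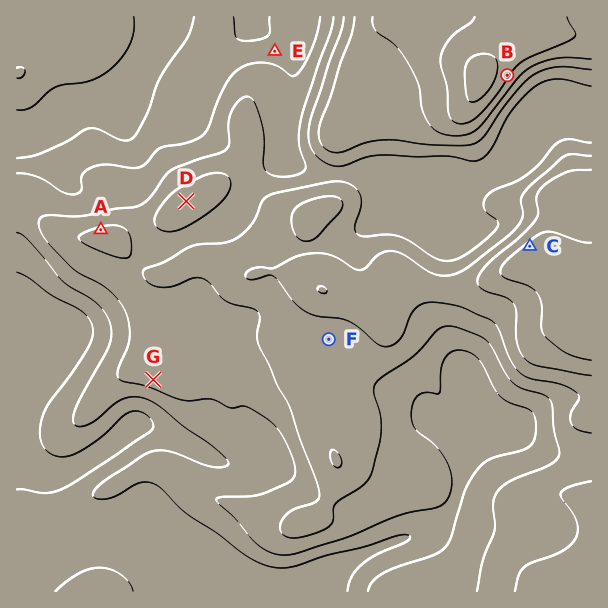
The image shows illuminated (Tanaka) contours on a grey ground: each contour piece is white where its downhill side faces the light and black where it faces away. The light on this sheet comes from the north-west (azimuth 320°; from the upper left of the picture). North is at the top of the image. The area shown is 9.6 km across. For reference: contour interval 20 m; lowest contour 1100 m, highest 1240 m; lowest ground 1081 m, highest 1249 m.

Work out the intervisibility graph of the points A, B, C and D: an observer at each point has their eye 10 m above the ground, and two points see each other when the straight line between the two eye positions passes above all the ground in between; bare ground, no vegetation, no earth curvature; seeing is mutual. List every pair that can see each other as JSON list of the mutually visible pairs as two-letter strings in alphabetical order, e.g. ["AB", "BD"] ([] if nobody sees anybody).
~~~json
["AC", "AD", "BC", "CD"]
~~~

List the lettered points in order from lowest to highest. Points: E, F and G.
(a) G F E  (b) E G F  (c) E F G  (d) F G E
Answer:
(b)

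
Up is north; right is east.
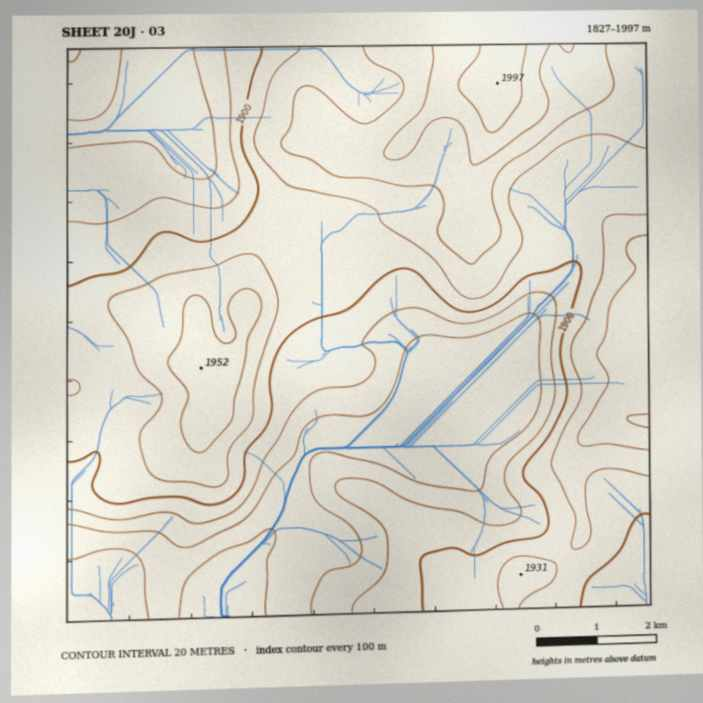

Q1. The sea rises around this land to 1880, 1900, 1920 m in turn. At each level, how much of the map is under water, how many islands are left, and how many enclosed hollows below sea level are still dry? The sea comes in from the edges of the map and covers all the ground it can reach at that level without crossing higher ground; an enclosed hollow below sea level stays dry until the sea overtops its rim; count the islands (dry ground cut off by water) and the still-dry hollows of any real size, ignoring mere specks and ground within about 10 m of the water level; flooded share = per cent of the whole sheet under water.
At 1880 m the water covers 31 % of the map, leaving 0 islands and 0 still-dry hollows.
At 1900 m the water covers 45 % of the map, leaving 0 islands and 0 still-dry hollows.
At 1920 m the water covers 68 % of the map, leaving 1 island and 0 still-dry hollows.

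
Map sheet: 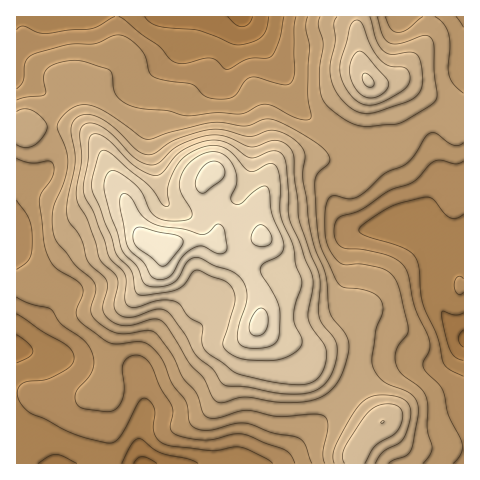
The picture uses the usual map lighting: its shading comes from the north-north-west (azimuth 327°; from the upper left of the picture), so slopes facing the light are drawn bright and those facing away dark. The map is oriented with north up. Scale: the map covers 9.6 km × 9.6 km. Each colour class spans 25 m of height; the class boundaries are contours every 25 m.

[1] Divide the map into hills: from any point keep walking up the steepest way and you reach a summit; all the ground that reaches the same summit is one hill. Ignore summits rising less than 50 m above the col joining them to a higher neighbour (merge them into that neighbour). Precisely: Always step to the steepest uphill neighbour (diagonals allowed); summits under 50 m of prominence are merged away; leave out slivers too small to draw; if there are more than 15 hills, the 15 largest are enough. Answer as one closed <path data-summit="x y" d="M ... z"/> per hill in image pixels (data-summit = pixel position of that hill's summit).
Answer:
<path data-summit="161 245" d="M242 16l-226 1 1 447 259 0 11-8 80-83 11-6 22-6 38 3 13-6 13-15 0-158-17-1-7 2-8 9-5 12-7 17 1 5-12-4-7-11-10-35-8-15-14-13-30-14-29-18-13-11-7-12-8-23z"/><path data-summit="368 81" d="M463 16l-221 1 41 56 8 23 7 12 20 15 28 18 24 10 8 7 8 9 6 12 12 41 5 5 10 3 9-24 12-18 24-3z"/><path data-summit="383 421" d="M463 344l-12 14-13 6-38-3-22 6-11 6-66 69-25 21 187 1z"/>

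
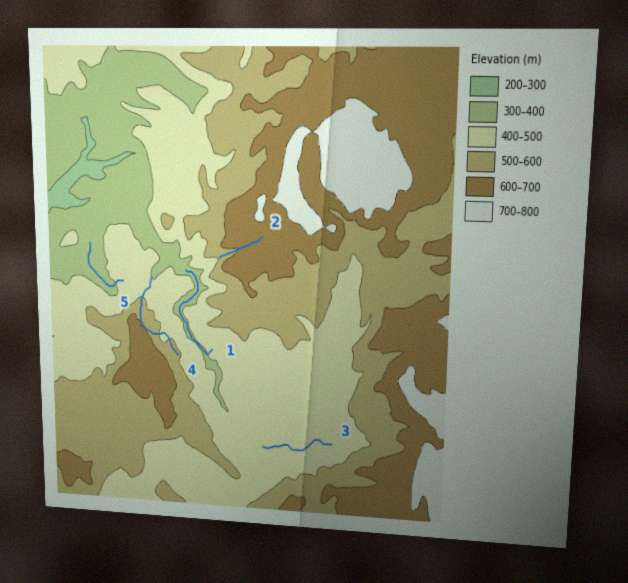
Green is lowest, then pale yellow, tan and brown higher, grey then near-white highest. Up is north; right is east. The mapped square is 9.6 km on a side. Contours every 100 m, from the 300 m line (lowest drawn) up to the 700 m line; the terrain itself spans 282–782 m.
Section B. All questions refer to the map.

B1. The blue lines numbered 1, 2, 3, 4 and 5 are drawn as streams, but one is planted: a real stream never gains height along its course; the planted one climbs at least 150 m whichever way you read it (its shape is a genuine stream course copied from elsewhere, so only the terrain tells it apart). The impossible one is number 4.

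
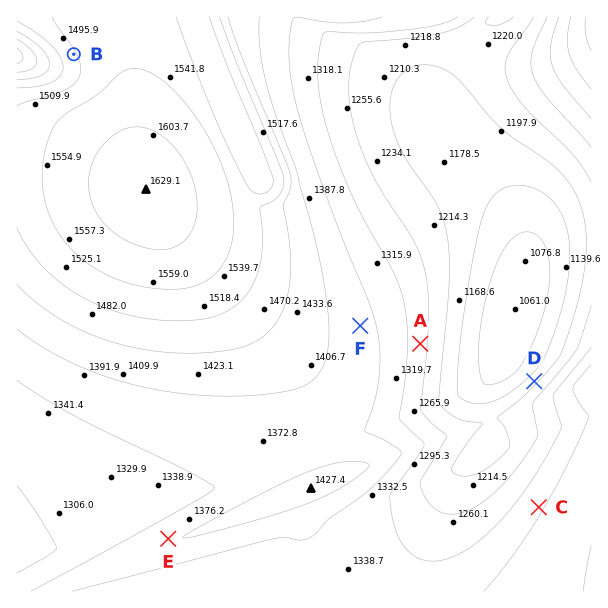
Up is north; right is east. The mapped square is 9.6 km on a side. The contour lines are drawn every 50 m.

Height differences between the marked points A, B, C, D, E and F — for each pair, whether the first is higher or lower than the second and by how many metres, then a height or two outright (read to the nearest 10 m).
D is lower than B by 310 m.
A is lower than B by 220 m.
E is higher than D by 210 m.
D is lower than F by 190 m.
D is lower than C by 160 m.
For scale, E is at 1390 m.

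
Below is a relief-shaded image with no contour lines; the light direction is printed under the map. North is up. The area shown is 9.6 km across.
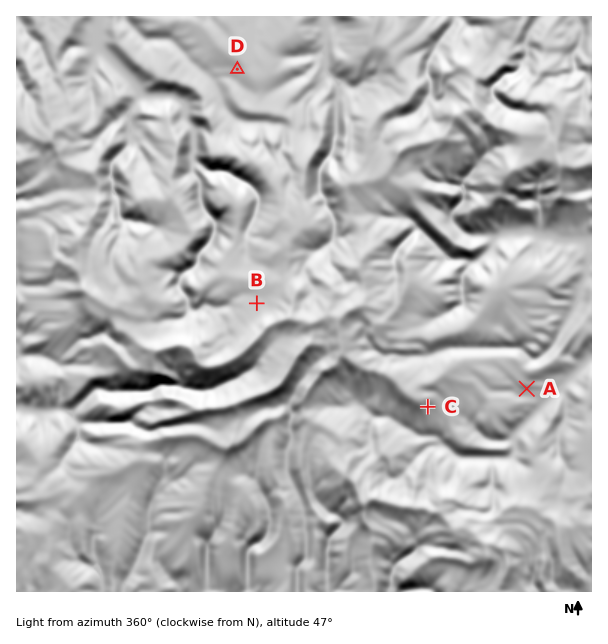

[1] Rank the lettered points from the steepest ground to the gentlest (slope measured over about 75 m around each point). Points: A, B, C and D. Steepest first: C A D B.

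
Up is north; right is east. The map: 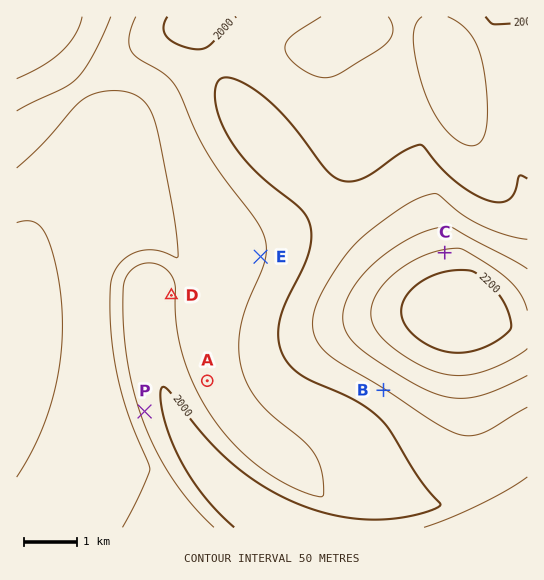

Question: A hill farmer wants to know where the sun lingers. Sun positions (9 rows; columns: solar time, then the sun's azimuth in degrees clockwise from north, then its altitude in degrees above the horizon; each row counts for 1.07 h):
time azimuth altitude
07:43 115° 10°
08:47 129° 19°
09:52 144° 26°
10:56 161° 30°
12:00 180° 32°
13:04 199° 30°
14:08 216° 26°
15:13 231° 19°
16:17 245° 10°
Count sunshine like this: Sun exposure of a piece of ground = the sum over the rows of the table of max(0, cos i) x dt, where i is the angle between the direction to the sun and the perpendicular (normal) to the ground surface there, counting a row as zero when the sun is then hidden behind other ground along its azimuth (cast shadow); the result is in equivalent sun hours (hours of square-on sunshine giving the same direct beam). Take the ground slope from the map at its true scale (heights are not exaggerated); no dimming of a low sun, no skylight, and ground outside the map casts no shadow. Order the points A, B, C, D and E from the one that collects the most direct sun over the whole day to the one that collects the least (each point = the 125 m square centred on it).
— B > A ≈ D ≈ E > C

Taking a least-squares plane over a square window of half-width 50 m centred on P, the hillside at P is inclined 9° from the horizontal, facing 252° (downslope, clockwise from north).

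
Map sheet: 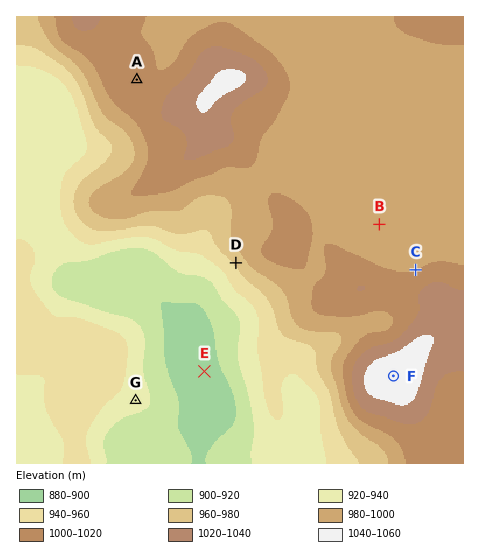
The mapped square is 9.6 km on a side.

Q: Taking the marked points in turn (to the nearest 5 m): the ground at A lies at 1010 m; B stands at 995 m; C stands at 1000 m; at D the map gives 965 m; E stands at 900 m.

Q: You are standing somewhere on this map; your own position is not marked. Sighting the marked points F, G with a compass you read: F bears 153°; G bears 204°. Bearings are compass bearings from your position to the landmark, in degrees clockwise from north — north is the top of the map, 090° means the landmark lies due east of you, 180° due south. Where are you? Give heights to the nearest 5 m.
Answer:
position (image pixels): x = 262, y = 117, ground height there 1005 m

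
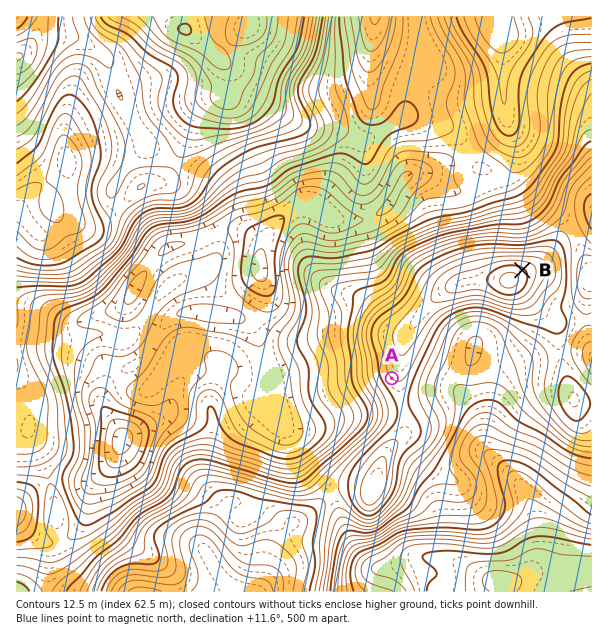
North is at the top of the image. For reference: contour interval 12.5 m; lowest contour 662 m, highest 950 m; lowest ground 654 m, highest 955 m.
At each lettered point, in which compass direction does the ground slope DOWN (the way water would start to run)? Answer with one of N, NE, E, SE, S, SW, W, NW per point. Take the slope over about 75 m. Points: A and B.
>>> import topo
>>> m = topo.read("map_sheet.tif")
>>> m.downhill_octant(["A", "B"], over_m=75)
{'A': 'SW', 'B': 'NE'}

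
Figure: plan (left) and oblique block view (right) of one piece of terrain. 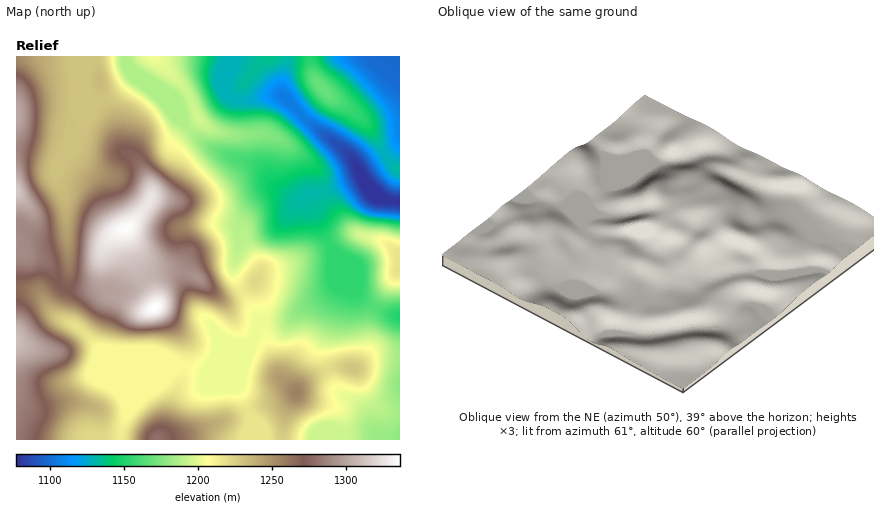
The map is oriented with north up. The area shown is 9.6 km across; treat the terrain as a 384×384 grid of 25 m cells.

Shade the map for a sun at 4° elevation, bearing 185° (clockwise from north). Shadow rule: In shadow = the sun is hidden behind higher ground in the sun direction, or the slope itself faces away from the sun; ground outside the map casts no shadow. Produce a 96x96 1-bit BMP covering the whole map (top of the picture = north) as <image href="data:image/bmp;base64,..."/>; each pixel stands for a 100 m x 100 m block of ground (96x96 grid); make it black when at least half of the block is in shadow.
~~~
<image width="96" height="96" href="data:image/bmp;base64,Qk2+BAAAAAAAAD4AAAAoAAAAYAAAAGAAAAABAAEAAAAAAIAEAAATCwAAEwsAAAIAAAAAAAAA////AAAAAAAAAAAAAAAAAAAAAAAAAAAAAAAAAAAAAAAAAAAAAAAAAAAAAAAAAAAAAAAAAAAAAAAAAAAB8AAAAAAAAAAAAAAB//gAAAAAAAAAAAAA//4AAAAAAAAAAAAA//8AAAAAAAAAAAAA//wAAAAAAAAAAAAAfgAAAAAAAAAAAAAAPAAAAAAAAAAAAAAAGAAAAAAAAAAAAAAAAAAAAAAAAAAAAAAAAAAAAAAAAAAAAAAAAAAAAAAAAAAAAAAAAAAAAAAAAAAAAAAAAAAAAAAAAAAAAAAAAAAAAAAAAAAAAAAAAAAAAAAAAAAAAAAAAAAAAAAAAAAAAAAAAAAAAAAAAAAAAAAAAAAAAAAAAAAAAAAAAAAAAAAAAAAAHgAAAAAAAAAAAAAA/wAAAAAAAAAAAAAB/wAAAAAAAAAAAAAD/wAAAAAAAAAAAAAH/wAAAAAAAAAAAAwH/gAAAAAAAAAAAAAH/gAAAAAAAAAAAAAD/AAAAAAAAAAAAAAD4AAAAAAAAAAAAAAAAAAAAAAAAAAAAAAAAAAAAAAAAAAAAAAAAAAAAAAAAAAAAAAAAAAAAAAAAAAAAAAAAAAAAAAAAAAAAAAAAAAAAAAIAAAAAAAAAAAAAAA8AAAAAAAAAAAAAAB8AAAAAAAAAAAAAAD8AAAAAAAAAAAAAAD4AAAAAAAAAAAAAAH4AAAAAAAAAAAAAADwAAAAAAAAAAAAAAAAAAAAAAAAAAAAAAAAAAAAAAAAAAAAAAAAB8AAAAAAAAAAAAAAB/gAAAAAAAAAAAAAB/8AAAAAAAAAAA+AB/+AAAEAAAAAAB+AB/+AAAcAAAAAAB+AA/+AAD8AAAAAAA+AA/8AA/8AAAAAAAcAAfgAH/8AAAAAAAAAAEAAP/8AAAAAAAAAAAAAP/8AAAPgAAAAAAAAP/8AAAPwAAAAAAAAP/8AAAP4AAAAAAAAP/8DAAH4AAAAAAAAP/8HAAH4AAAAAAAAP/8PAAH4ADAAAAAAH/8fAAD4A/wAAAAAH/8eAADwD/4AAAAAH/8eAAAgP/4AAAAAH/wMAAAAf/4AAAAAH/AAAAAA//4AAAAAD8AAAAAA//wAAAAADwAAAAAA//wAAAAAAAAAAAAAf/gAAAABAAAAAAAAf/gAAAAHAAAAAAAAf/AAAAAfAAAAAAAAf8AAAAA/AAAAAAAAP4AAAAB+AAAAAAAAPwAAAAH+AAAAAAAAPwAAAAf8AAAAAAAAHgAAAA/4AAAAAAAADAAAAD/gAAAAAAAADAAPgP/AAAAAAAAAAAA///+AAAAAAAAAAAB///8AAAAAAAAAAAD///8AAAAAAAAAAAD///4AAAAAAAAA4AH///wAAAAAAAAB4AD///gAAAAAAAAHwAD4D/AAAAAAAAAPgADwA8AAAAAAAAAfAAAAAAAAAAAAAAAeAAAAAAAAAAAAAAAcAAAAAAAAAAAAAAAAAAAAAAAAgAAAAAAAAAAAAAAHwAAAAAAAAAAAAAAHwAAAAAAAAAAAAAAHwAAAAAAAAAAAAAADAAAAAAAAAAAAAAAAAAA="/>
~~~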